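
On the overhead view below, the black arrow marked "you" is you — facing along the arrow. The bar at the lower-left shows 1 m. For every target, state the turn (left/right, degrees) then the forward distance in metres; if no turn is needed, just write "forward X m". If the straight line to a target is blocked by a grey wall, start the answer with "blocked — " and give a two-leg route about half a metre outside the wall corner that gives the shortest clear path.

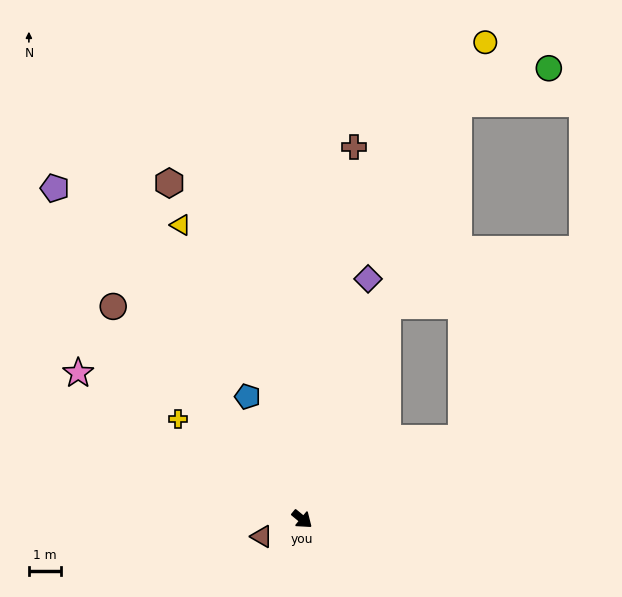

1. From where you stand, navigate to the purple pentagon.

turn left 166°, forward 13.0 m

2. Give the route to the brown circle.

turn left 171°, forward 9.0 m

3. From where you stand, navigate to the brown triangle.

turn right 117°, forward 1.4 m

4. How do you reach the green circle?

blocked — turn left 109°, forward 14.0 m, then turn right 48°, forward 3.0 m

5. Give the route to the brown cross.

turn left 122°, forward 11.8 m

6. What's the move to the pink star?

turn right 174°, forward 8.4 m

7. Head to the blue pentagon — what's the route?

turn left 154°, forward 4.2 m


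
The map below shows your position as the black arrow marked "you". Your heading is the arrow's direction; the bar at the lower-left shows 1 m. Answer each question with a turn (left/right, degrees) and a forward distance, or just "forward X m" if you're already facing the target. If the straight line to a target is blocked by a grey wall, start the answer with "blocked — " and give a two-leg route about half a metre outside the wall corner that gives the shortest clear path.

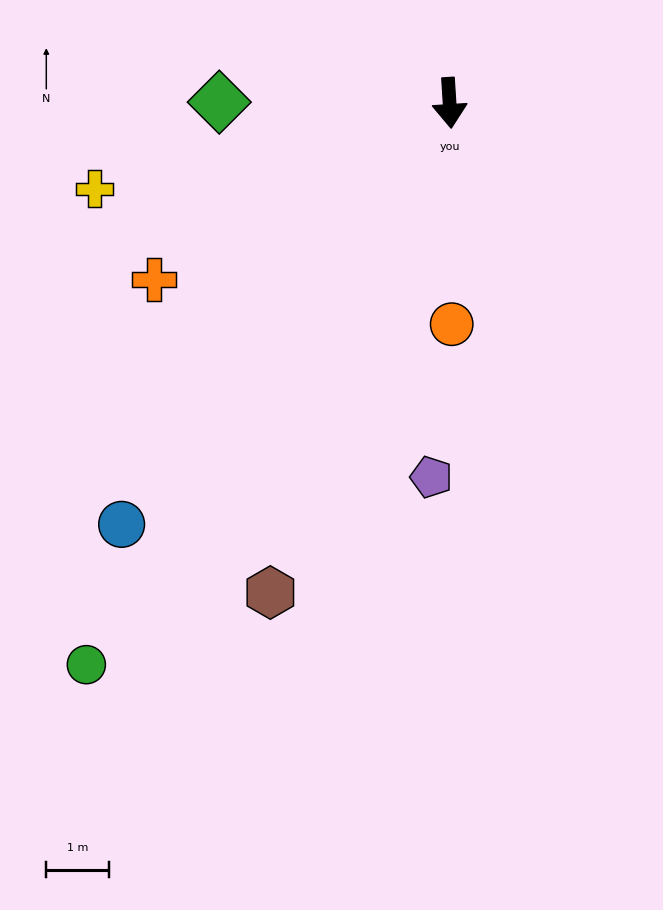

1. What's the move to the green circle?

turn right 37°, forward 10.7 m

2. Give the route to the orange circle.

turn right 3°, forward 3.5 m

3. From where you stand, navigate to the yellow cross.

turn right 80°, forward 5.9 m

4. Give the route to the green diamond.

turn right 94°, forward 3.7 m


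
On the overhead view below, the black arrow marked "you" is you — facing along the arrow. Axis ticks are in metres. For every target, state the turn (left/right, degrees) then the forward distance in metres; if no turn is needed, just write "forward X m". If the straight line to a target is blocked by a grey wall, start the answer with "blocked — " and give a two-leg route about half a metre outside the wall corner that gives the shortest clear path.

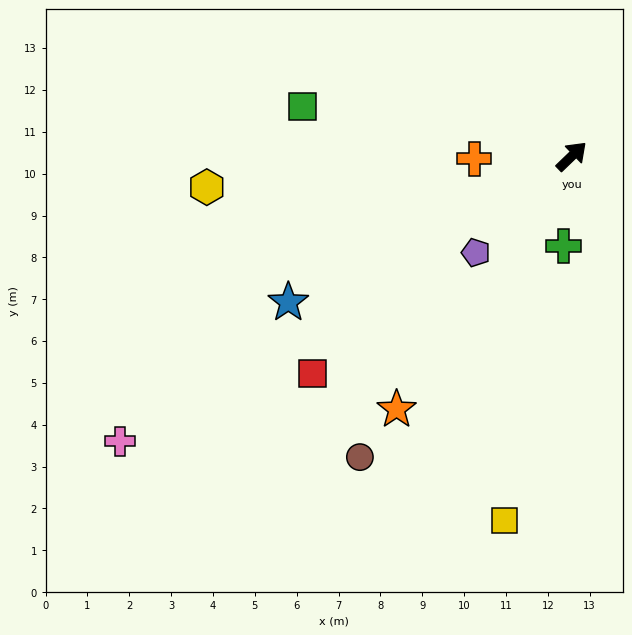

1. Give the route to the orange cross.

turn left 138°, forward 2.3 m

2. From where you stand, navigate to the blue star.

turn left 163°, forward 7.6 m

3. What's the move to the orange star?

turn right 169°, forward 7.4 m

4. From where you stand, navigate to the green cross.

turn right 139°, forward 2.2 m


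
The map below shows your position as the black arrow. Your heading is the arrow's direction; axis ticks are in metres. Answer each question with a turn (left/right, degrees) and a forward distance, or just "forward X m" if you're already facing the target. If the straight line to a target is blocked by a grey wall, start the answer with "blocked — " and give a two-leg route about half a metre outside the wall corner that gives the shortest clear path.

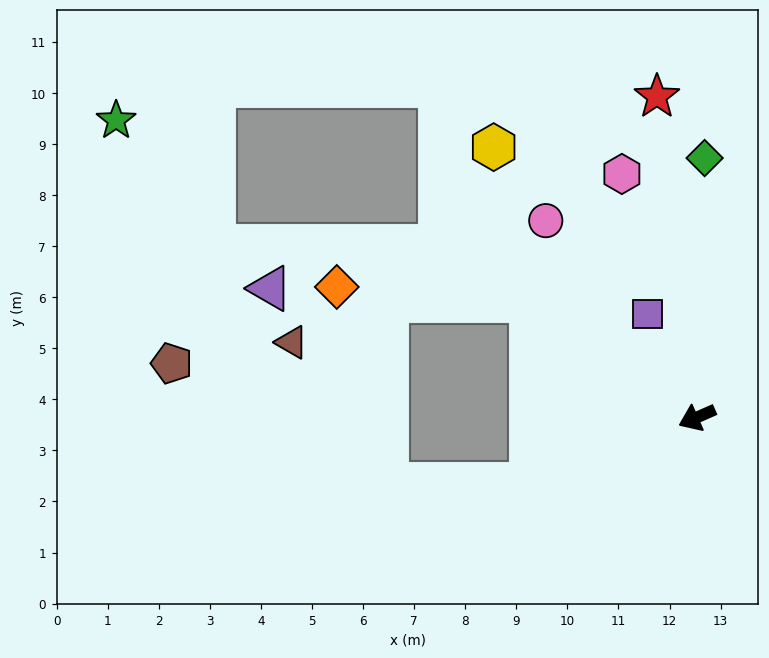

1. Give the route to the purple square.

turn right 88°, forward 2.2 m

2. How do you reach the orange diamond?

blocked — turn right 59°, forward 4.0 m, then turn left 31°, forward 3.8 m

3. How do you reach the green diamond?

turn right 115°, forward 5.1 m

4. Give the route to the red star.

turn right 107°, forward 6.3 m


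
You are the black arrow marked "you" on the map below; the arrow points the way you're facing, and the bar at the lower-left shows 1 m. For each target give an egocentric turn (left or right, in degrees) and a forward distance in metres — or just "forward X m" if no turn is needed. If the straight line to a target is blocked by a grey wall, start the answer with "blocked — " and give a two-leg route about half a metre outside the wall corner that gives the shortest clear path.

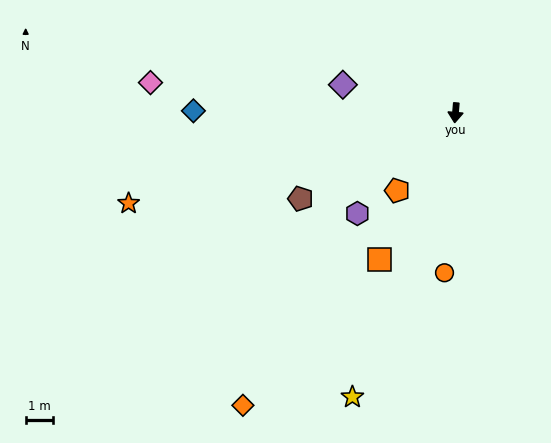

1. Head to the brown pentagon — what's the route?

turn right 56°, forward 6.5 m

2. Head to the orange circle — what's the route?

forward 5.9 m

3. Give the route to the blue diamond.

turn right 86°, forward 9.6 m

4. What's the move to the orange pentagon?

turn right 32°, forward 3.6 m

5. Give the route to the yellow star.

turn right 15°, forward 11.1 m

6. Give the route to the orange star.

turn right 70°, forward 12.5 m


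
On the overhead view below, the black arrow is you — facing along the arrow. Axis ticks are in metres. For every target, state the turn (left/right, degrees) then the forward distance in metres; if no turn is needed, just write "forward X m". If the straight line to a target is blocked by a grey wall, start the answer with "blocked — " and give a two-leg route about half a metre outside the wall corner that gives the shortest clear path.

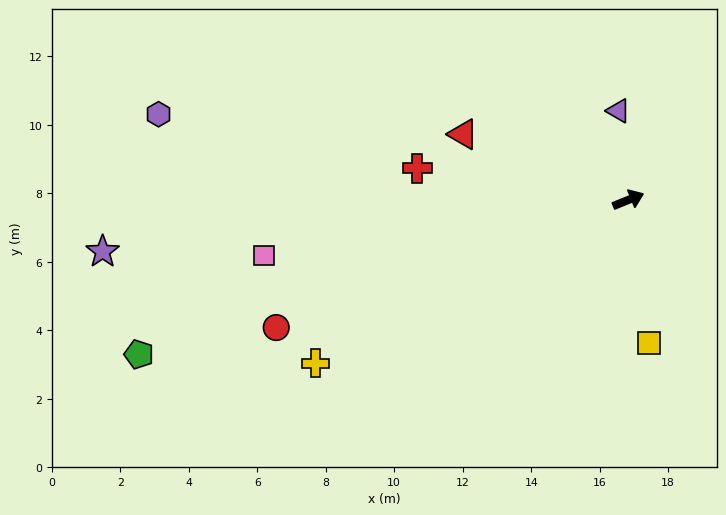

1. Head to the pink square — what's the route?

turn left 167°, forward 10.8 m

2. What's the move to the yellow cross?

turn right 175°, forward 10.3 m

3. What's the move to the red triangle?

turn left 136°, forward 5.2 m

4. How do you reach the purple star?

turn left 163°, forward 15.4 m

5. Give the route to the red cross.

turn left 149°, forward 6.2 m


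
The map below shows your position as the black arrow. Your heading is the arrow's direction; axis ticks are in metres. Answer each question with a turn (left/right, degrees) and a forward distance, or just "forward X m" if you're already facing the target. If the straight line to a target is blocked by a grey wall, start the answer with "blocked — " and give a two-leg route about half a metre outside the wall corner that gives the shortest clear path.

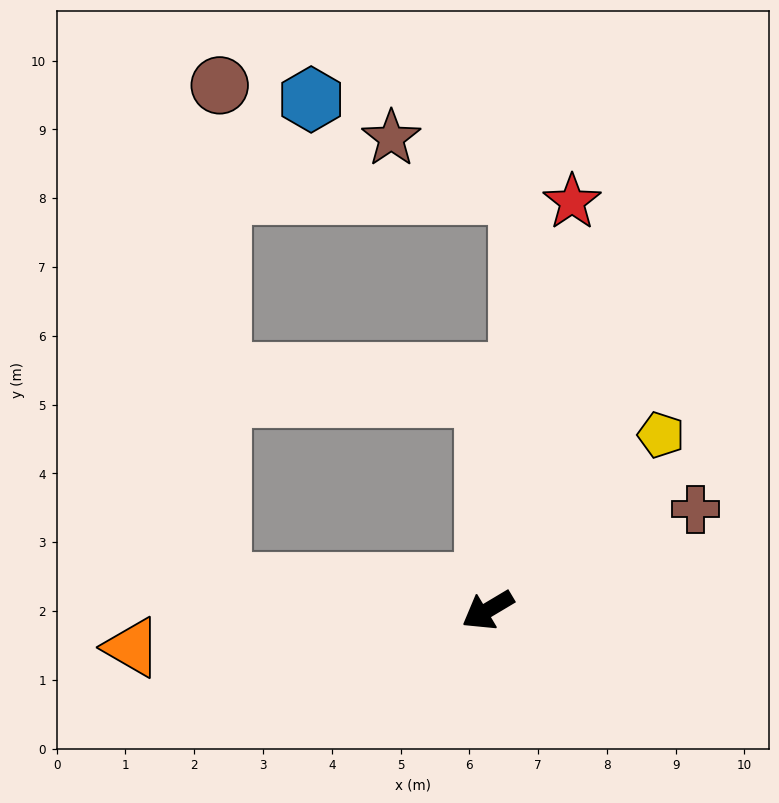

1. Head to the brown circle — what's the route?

blocked — turn right 37°, forward 3.9 m, then turn right 84°, forward 7.2 m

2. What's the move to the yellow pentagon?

turn right 165°, forward 3.6 m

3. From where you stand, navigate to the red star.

turn right 132°, forward 6.1 m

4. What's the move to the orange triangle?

turn right 25°, forward 5.2 m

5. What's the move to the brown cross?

turn left 175°, forward 3.4 m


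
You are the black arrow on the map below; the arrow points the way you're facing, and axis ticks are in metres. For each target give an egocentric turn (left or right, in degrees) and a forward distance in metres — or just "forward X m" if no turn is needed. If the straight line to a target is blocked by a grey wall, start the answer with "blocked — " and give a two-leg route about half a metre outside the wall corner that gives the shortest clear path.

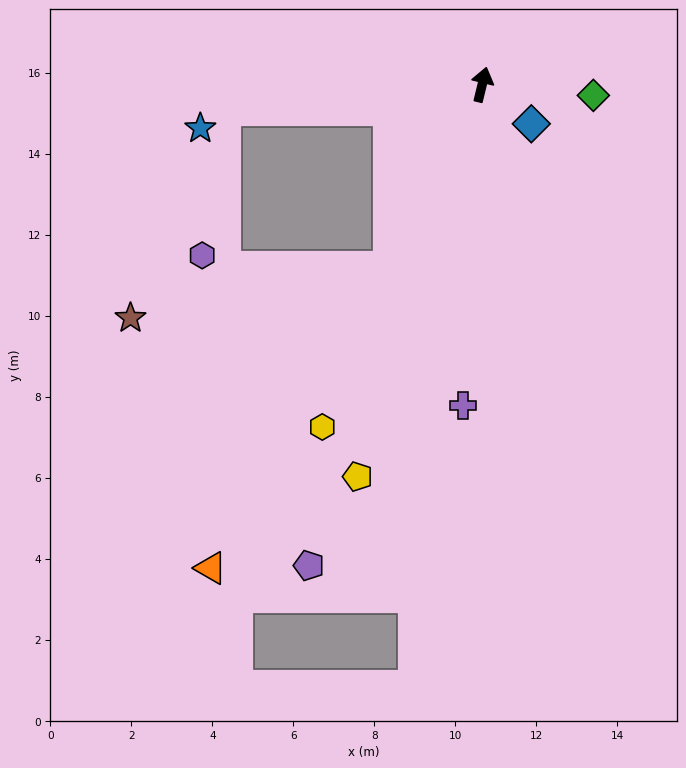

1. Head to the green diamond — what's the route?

turn right 82°, forward 2.8 m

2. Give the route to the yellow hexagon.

turn left 169°, forward 9.3 m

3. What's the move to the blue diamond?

turn right 115°, forward 1.6 m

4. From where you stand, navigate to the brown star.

blocked — turn left 167°, forward 5.1 m, then turn right 53°, forward 6.5 m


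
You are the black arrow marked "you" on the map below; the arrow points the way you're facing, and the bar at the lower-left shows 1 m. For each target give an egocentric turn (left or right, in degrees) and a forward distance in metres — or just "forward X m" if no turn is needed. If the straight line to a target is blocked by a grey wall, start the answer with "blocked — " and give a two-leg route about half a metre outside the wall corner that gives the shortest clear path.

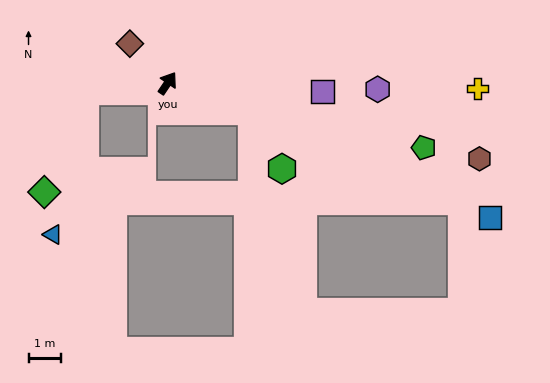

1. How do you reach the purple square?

turn right 59°, forward 4.7 m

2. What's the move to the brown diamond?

turn left 78°, forward 1.7 m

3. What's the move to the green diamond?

blocked — turn left 130°, forward 2.5 m, then turn left 62°, forward 3.3 m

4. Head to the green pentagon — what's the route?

turn right 70°, forward 8.1 m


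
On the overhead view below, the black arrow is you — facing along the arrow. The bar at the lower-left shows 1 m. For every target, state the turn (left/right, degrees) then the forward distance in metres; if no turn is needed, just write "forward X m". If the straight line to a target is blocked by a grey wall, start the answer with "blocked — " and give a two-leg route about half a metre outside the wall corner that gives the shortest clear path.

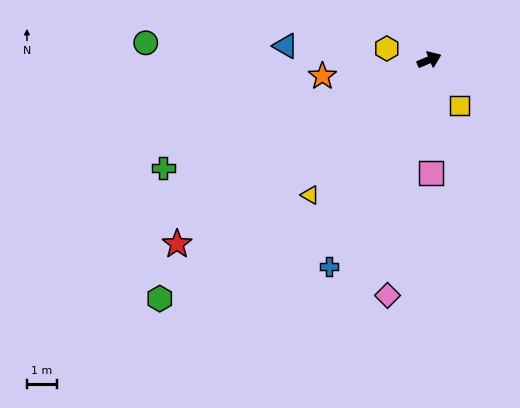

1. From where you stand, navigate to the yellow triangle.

turn right 154°, forward 6.0 m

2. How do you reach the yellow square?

turn right 79°, forward 1.8 m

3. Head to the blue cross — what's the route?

turn right 139°, forward 7.6 m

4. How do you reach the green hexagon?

turn right 161°, forward 11.9 m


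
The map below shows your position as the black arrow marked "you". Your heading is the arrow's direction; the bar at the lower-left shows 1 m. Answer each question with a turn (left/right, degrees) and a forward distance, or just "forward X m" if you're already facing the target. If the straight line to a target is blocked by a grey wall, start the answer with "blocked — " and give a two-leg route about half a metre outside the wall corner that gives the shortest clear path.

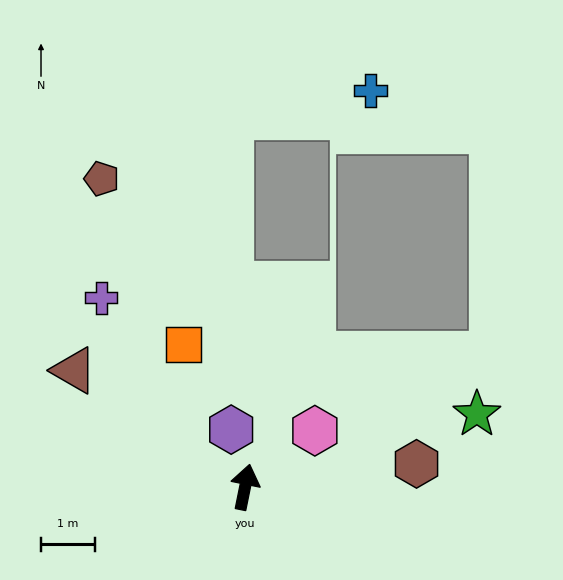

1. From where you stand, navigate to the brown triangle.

turn left 67°, forward 3.9 m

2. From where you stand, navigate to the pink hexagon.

turn right 40°, forward 1.7 m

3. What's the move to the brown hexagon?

turn right 71°, forward 3.2 m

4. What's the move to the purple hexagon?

turn left 25°, forward 1.1 m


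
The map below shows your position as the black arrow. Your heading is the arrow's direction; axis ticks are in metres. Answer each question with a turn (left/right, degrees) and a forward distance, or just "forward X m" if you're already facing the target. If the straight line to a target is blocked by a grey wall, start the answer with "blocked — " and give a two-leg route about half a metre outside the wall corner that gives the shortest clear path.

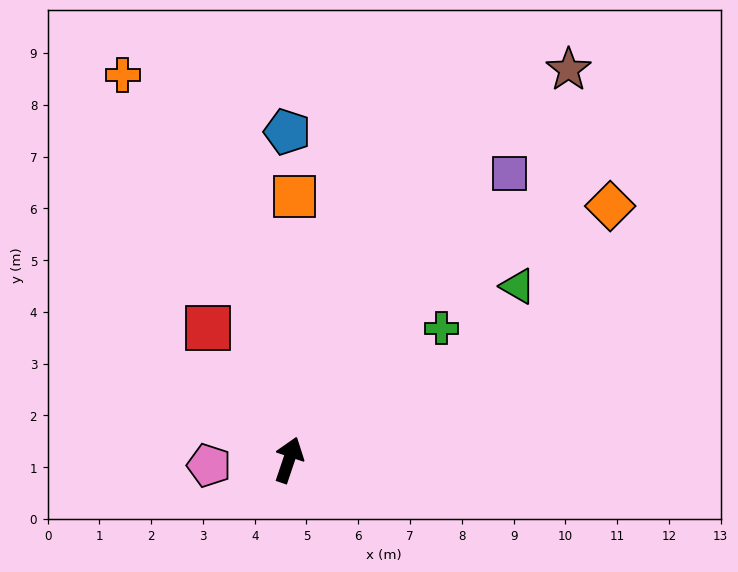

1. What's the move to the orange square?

turn left 17°, forward 5.1 m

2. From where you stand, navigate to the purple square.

turn right 19°, forward 7.0 m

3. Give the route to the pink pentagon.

turn left 113°, forward 1.5 m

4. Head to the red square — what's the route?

turn left 50°, forward 3.0 m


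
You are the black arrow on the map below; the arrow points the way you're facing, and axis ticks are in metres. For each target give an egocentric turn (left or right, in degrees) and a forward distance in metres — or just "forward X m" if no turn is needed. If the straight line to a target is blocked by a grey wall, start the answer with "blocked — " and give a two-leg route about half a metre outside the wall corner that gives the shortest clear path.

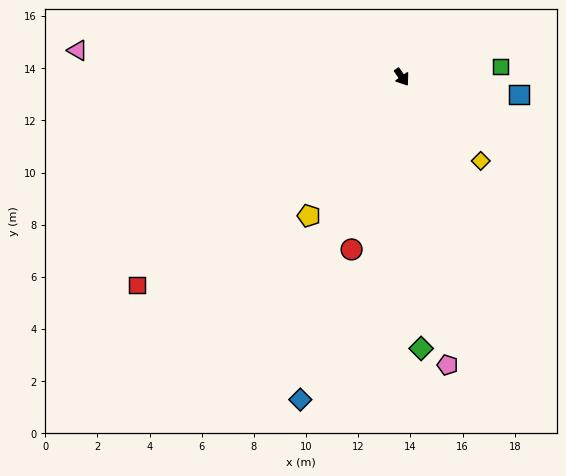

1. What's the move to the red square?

turn right 87°, forward 12.9 m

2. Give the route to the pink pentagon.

turn right 26°, forward 11.2 m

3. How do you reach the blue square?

turn left 47°, forward 4.5 m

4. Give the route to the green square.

turn left 61°, forward 3.8 m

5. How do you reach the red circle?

turn right 51°, forward 6.9 m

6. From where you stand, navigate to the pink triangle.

turn right 130°, forward 12.5 m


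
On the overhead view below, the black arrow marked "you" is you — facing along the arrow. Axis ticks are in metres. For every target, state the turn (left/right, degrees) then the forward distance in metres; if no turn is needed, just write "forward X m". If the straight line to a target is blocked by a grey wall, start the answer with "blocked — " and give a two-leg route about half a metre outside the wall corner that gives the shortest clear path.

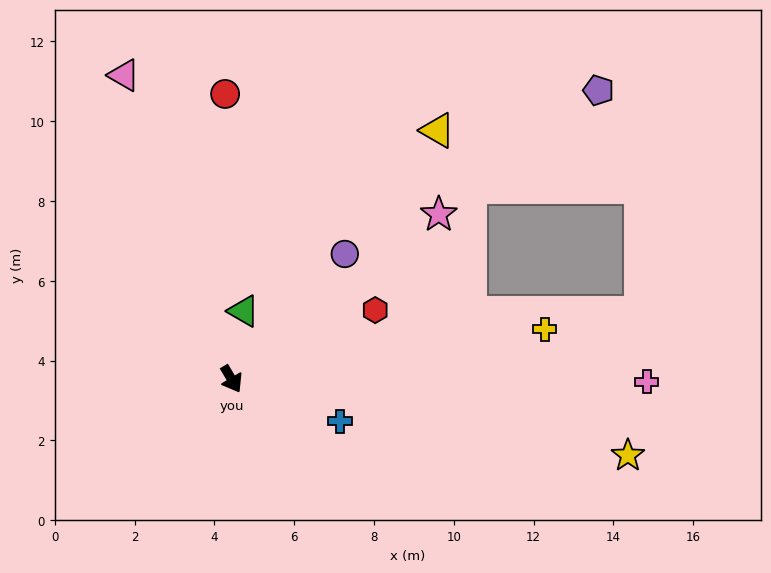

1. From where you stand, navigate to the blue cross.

turn left 38°, forward 2.9 m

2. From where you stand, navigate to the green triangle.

turn left 139°, forward 1.7 m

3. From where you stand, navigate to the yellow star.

turn left 48°, forward 10.1 m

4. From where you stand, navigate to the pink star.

turn left 98°, forward 6.6 m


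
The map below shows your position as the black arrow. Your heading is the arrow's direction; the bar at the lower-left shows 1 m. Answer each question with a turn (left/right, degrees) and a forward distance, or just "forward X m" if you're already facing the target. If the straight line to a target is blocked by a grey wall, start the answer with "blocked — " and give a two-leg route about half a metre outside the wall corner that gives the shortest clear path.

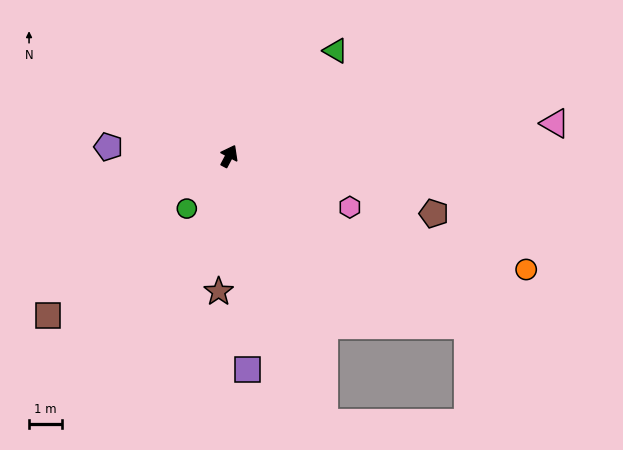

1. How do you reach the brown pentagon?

turn right 78°, forward 6.5 m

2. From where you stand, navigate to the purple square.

turn right 147°, forward 6.5 m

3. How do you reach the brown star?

turn right 157°, forward 4.1 m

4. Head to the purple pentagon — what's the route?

turn left 114°, forward 3.7 m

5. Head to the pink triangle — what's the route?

turn right 56°, forward 10.0 m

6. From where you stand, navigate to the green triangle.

turn right 17°, forward 4.6 m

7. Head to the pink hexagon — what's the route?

turn right 85°, forward 4.0 m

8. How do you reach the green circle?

turn left 169°, forward 2.1 m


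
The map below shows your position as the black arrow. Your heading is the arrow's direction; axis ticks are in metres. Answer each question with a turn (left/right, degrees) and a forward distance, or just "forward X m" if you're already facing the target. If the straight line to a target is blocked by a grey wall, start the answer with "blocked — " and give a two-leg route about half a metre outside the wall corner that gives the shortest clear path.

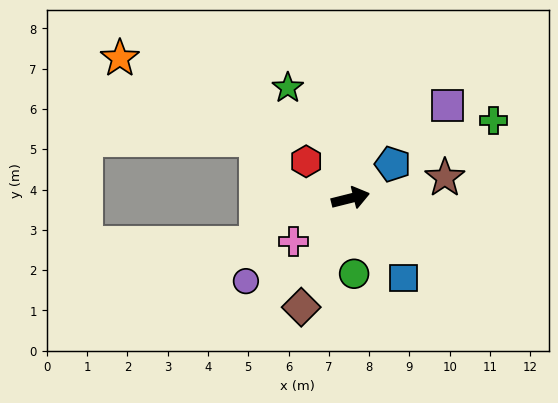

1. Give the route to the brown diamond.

turn right 128°, forward 3.0 m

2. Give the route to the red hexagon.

turn left 126°, forward 1.4 m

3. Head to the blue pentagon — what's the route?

turn left 25°, forward 1.3 m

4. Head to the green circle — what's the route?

turn right 101°, forward 1.9 m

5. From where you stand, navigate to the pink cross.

turn right 157°, forward 1.8 m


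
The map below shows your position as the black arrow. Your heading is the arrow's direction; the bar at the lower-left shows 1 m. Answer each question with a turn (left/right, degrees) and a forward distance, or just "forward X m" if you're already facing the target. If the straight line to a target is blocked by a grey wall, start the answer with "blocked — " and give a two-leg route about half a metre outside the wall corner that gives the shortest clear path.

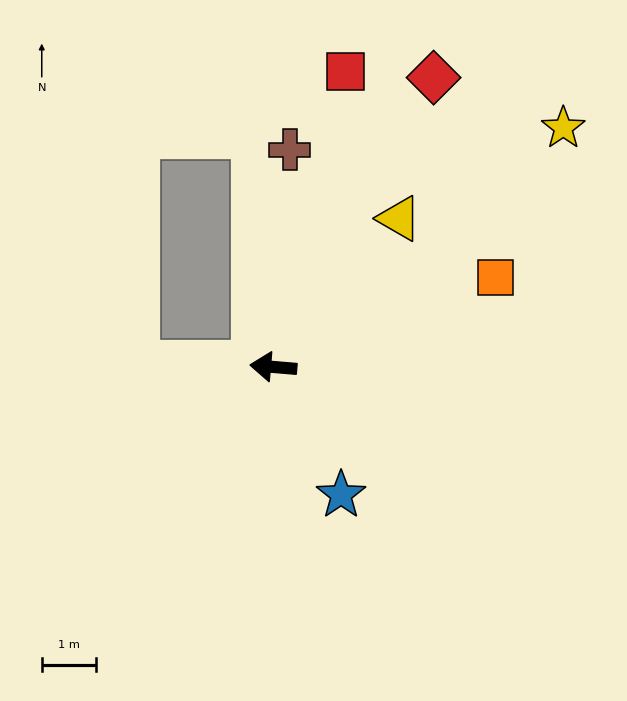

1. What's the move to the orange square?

turn right 153°, forward 4.4 m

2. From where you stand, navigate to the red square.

turn right 99°, forward 5.6 m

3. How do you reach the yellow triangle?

turn right 125°, forward 3.6 m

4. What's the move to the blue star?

turn left 123°, forward 2.7 m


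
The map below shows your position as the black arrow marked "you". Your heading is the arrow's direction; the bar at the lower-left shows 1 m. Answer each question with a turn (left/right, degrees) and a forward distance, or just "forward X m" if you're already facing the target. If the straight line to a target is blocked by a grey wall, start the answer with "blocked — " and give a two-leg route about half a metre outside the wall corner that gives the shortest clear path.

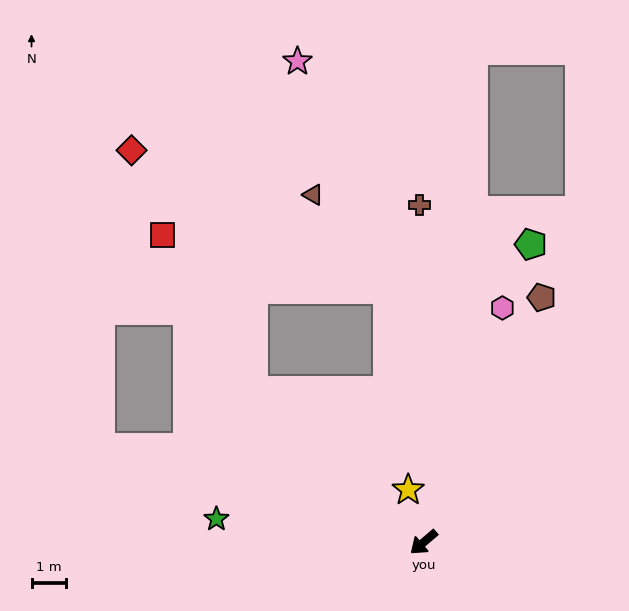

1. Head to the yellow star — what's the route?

turn right 114°, forward 1.6 m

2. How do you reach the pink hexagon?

turn right 149°, forward 7.1 m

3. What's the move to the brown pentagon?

turn right 156°, forward 7.8 m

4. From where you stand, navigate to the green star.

turn right 47°, forward 6.0 m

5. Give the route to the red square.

blocked — turn right 82°, forward 6.5 m, then turn right 18°, forward 5.2 m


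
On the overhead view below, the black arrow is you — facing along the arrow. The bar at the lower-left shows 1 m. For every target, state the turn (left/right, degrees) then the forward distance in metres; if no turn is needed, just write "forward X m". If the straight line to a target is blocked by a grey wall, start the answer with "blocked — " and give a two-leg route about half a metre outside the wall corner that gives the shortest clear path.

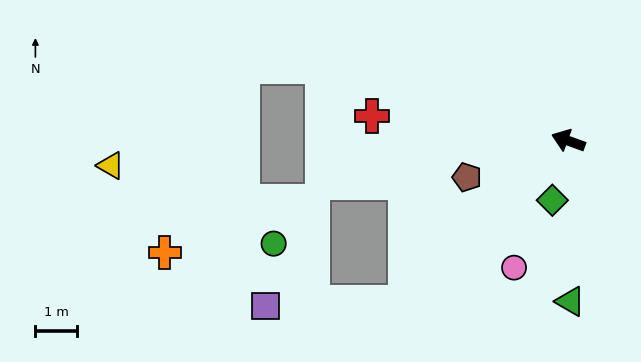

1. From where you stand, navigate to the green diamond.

turn left 95°, forward 1.5 m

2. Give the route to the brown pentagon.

turn left 40°, forward 2.6 m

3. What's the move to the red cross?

turn left 13°, forward 4.7 m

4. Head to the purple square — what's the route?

blocked — turn left 65°, forward 5.5 m, then turn right 44°, forward 3.4 m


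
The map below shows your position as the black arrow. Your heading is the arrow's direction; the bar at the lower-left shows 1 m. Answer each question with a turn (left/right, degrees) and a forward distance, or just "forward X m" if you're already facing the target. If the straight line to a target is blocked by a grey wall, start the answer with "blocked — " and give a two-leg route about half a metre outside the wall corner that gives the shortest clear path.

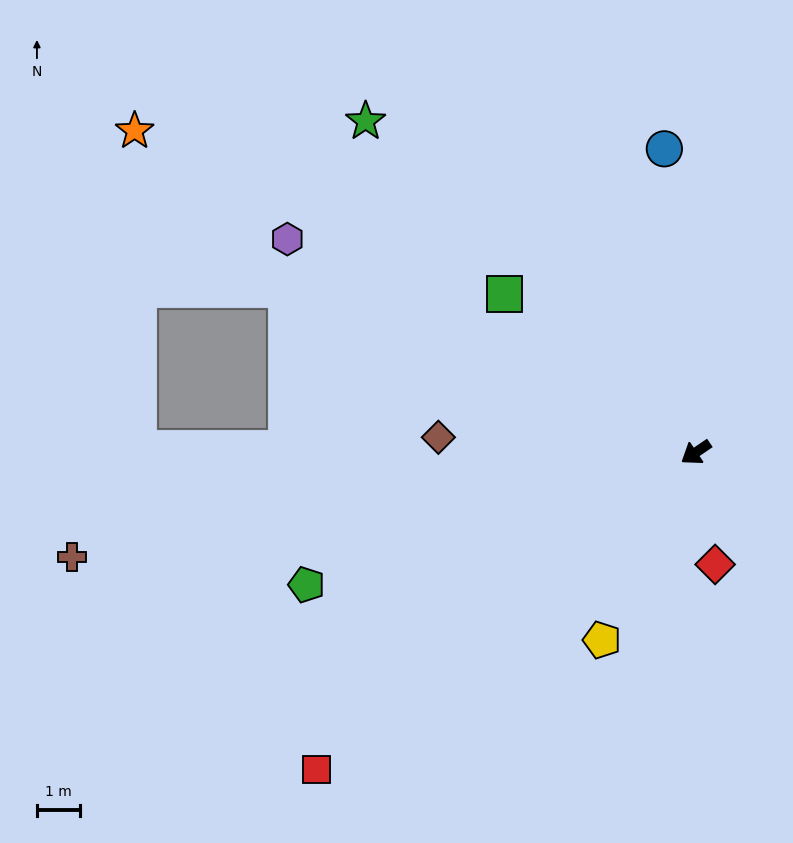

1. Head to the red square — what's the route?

turn left 6°, forward 11.5 m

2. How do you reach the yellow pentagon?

turn left 29°, forward 4.9 m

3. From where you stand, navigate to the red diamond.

turn left 66°, forward 2.6 m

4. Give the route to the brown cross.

turn right 25°, forward 14.7 m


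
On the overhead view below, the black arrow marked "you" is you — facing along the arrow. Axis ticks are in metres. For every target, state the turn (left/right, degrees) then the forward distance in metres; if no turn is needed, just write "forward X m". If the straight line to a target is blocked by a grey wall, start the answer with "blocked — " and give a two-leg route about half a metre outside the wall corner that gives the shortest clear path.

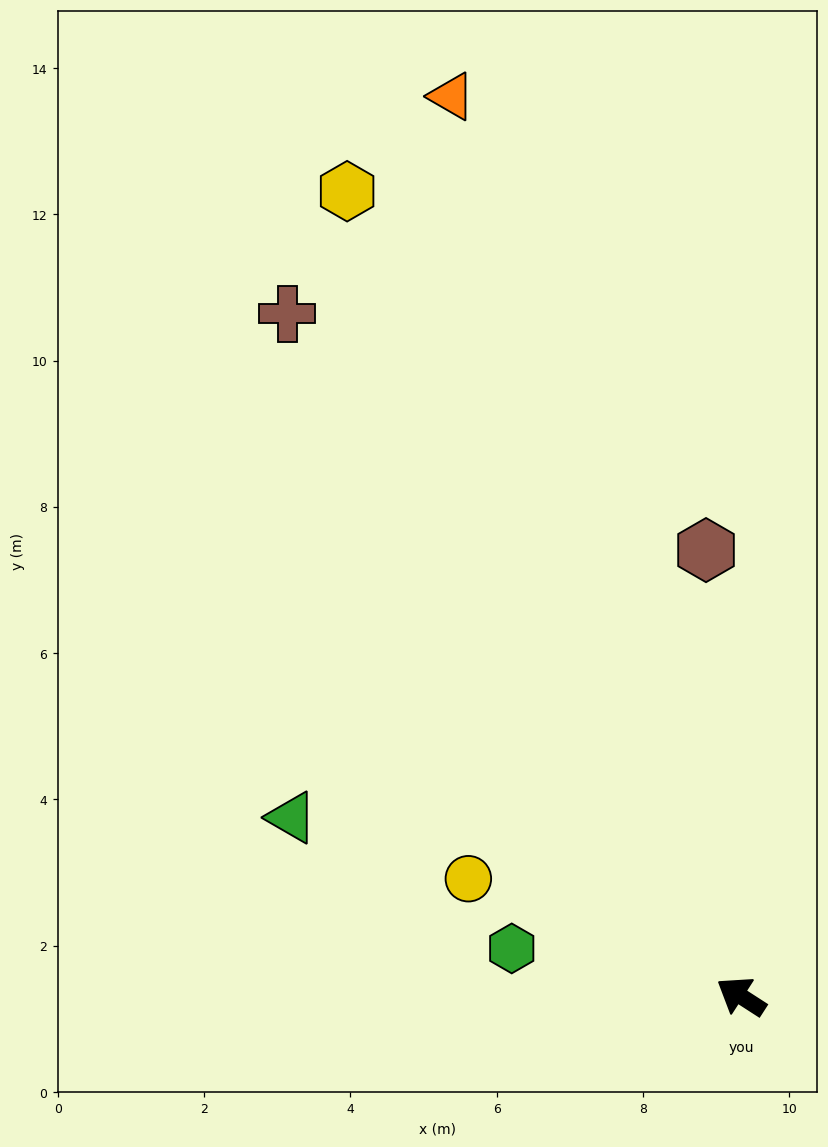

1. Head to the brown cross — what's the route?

turn right 24°, forward 11.2 m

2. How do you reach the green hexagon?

turn left 21°, forward 3.2 m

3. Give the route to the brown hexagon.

turn right 53°, forward 6.1 m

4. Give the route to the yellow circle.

turn left 9°, forward 4.1 m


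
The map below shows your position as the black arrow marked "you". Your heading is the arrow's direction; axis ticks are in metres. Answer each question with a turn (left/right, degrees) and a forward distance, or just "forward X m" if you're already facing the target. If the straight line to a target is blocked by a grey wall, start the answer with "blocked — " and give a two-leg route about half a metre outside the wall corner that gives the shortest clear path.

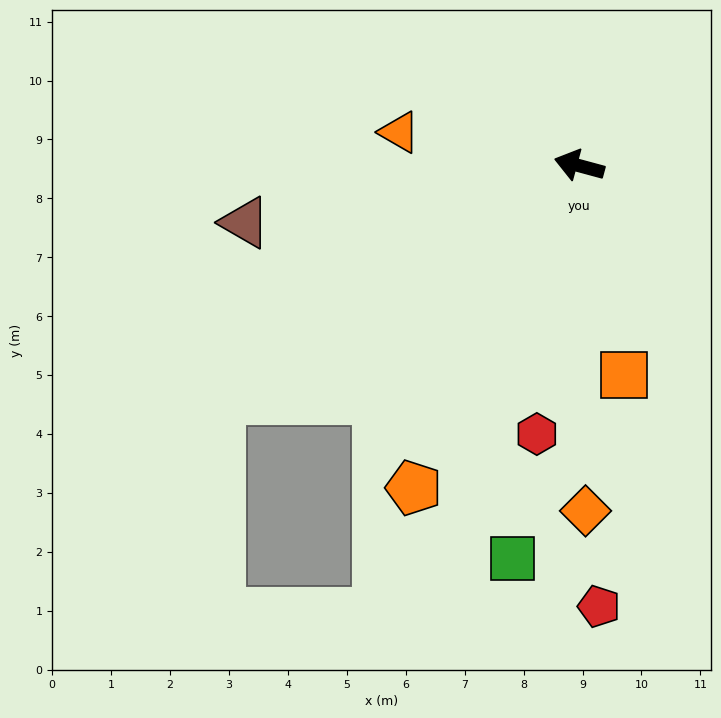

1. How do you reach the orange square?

turn left 117°, forward 3.6 m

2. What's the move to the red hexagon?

turn left 96°, forward 4.6 m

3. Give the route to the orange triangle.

turn left 5°, forward 3.1 m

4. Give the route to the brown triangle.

turn left 25°, forward 5.8 m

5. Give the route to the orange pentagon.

turn left 78°, forward 6.1 m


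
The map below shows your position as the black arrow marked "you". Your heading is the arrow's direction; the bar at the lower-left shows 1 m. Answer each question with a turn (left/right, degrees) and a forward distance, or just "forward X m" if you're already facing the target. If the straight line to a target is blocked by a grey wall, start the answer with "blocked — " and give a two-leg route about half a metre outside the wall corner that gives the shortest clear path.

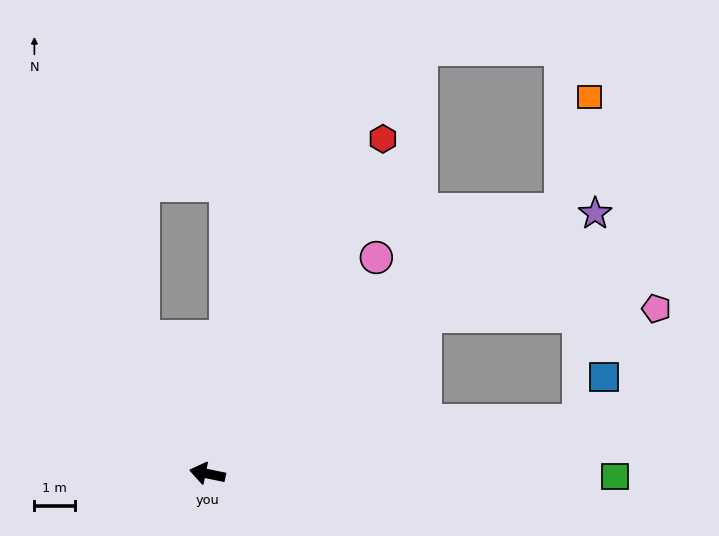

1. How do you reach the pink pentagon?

blocked — turn right 132°, forward 6.7 m, then turn right 35°, forward 5.8 m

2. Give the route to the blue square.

blocked — turn right 160°, forward 9.3 m, then turn left 52°, forward 1.3 m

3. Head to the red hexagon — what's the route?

turn right 106°, forward 9.4 m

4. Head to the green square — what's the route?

turn right 169°, forward 10.2 m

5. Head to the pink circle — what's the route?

turn right 116°, forward 6.8 m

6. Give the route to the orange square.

blocked — turn right 132°, forward 11.0 m, then turn left 39°, forward 2.9 m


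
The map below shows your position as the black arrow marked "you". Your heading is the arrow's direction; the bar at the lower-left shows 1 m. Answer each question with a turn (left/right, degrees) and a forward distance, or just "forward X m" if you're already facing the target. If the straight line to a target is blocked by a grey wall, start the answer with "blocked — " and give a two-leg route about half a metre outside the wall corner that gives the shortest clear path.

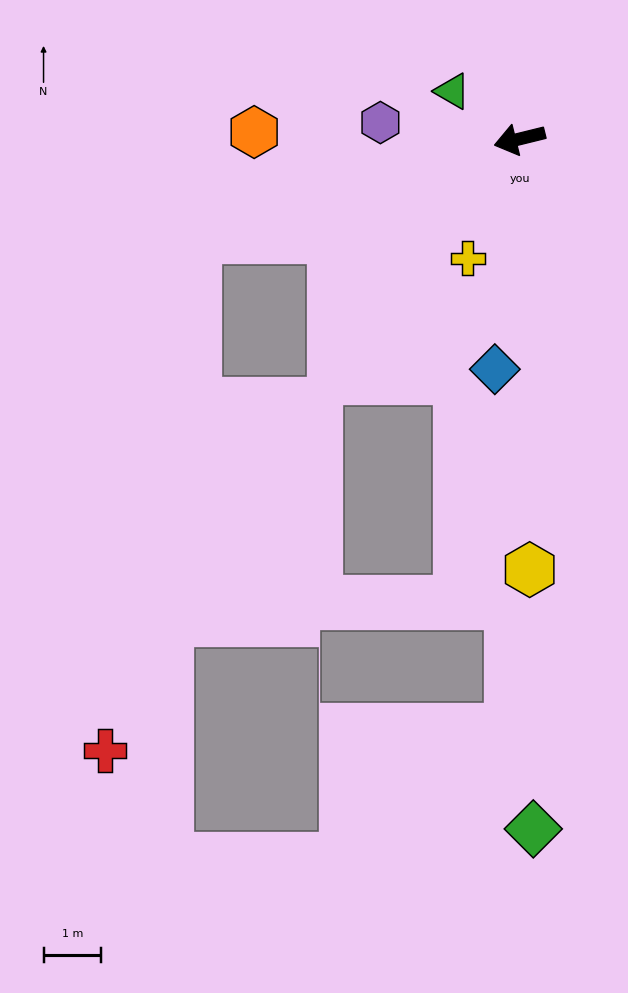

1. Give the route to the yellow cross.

turn left 53°, forward 2.3 m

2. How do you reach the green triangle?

turn right 49°, forward 1.4 m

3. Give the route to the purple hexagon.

turn right 21°, forward 2.4 m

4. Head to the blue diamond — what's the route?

turn left 70°, forward 4.0 m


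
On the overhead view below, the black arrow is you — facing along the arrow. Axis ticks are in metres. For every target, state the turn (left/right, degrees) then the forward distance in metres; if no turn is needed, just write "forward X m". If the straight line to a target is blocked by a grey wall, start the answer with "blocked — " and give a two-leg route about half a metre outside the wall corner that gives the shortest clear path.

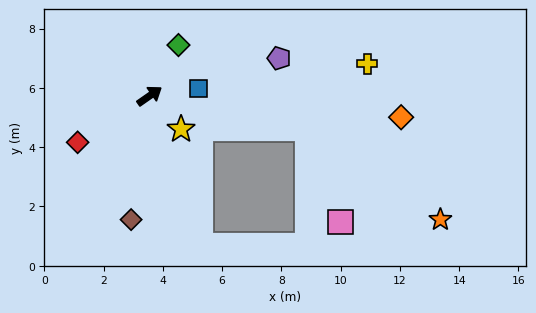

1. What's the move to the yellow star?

turn right 82°, forward 1.5 m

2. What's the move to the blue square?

turn right 26°, forward 1.7 m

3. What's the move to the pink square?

blocked — turn right 47°, forward 5.4 m, then turn right 58°, forward 3.4 m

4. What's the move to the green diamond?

turn left 25°, forward 2.0 m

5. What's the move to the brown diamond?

turn right 133°, forward 4.2 m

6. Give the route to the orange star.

blocked — turn right 47°, forward 5.4 m, then turn right 22°, forward 5.4 m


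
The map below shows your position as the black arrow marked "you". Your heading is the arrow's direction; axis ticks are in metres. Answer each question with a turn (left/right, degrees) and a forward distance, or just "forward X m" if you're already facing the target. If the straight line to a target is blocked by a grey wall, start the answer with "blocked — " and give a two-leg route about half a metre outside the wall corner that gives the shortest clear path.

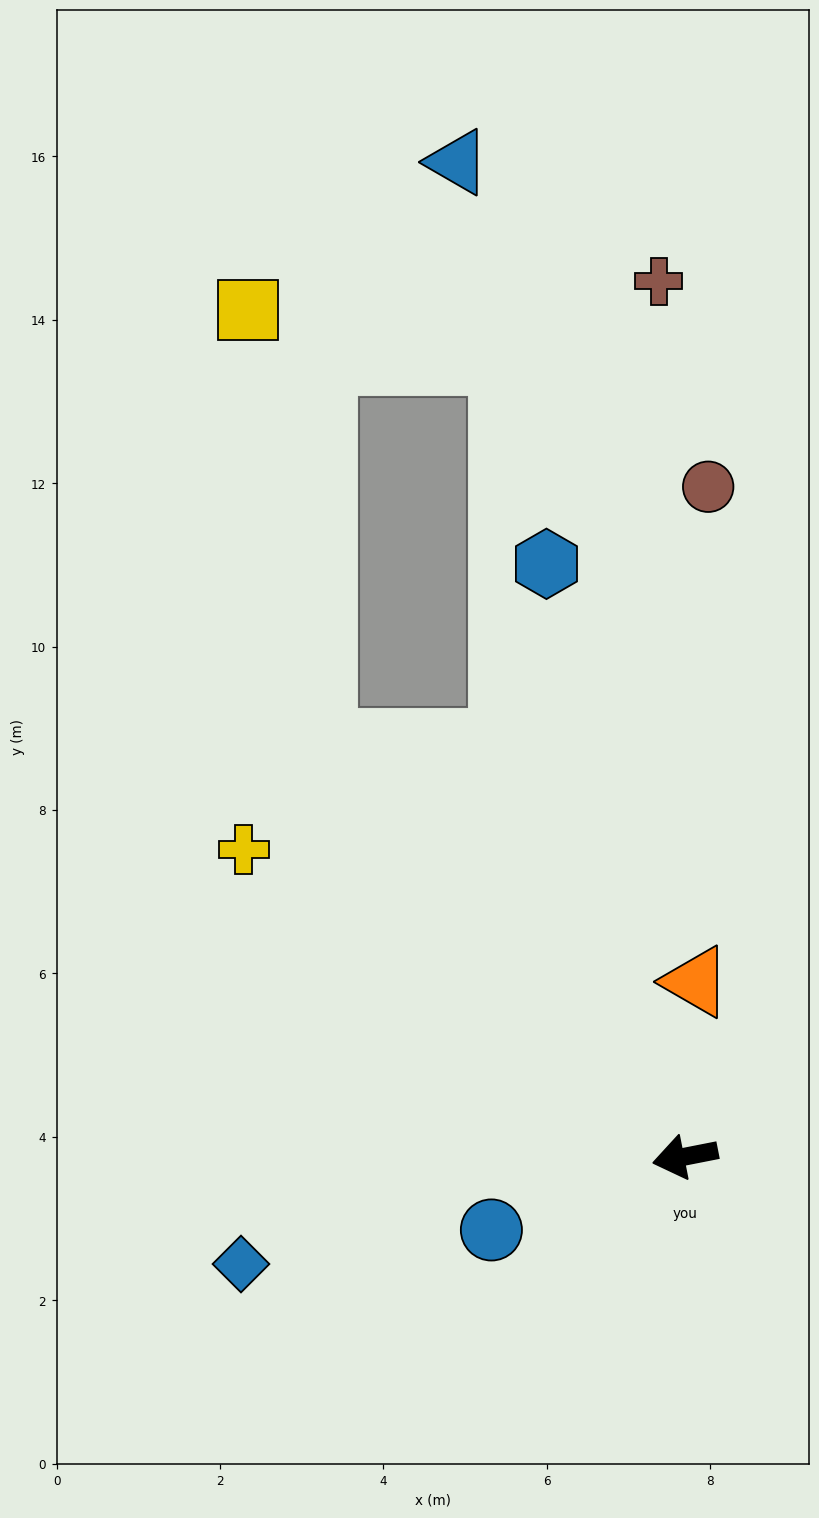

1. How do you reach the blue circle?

turn left 10°, forward 2.5 m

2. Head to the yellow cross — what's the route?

turn right 46°, forward 6.6 m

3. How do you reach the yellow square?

blocked — turn right 60°, forward 6.7 m, then turn right 31°, forward 5.4 m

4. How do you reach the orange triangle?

turn right 105°, forward 2.1 m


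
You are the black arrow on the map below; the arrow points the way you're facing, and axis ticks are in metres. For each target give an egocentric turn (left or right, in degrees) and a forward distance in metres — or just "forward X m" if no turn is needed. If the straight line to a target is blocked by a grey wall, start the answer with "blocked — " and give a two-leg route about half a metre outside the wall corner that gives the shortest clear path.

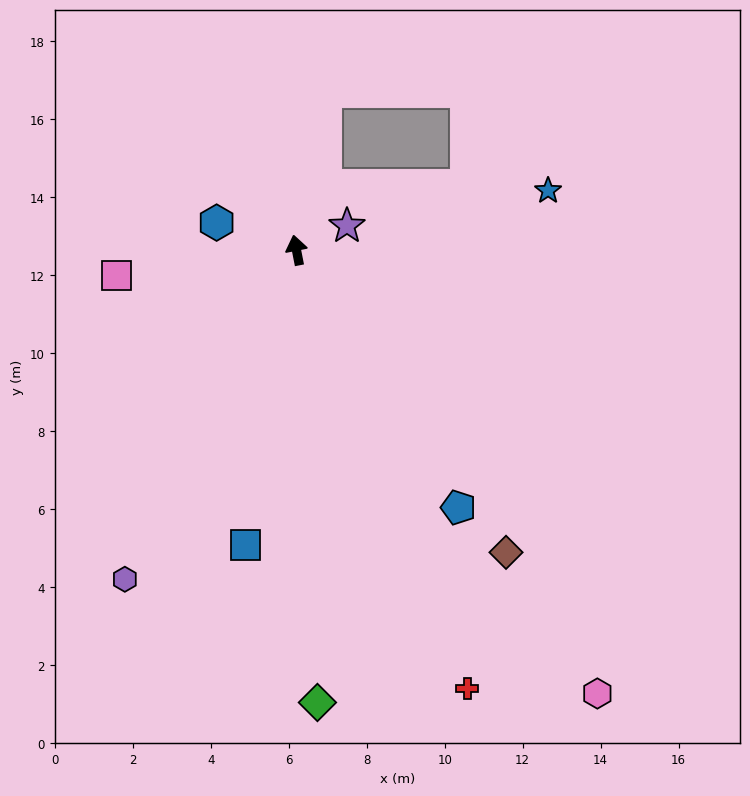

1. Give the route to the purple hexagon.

turn left 141°, forward 9.5 m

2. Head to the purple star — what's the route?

turn right 75°, forward 1.4 m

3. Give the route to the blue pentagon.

turn right 159°, forward 7.8 m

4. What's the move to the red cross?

turn right 170°, forward 12.1 m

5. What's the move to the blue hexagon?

turn left 60°, forward 2.2 m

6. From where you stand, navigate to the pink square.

turn left 87°, forward 4.7 m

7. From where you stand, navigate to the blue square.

turn left 159°, forward 7.7 m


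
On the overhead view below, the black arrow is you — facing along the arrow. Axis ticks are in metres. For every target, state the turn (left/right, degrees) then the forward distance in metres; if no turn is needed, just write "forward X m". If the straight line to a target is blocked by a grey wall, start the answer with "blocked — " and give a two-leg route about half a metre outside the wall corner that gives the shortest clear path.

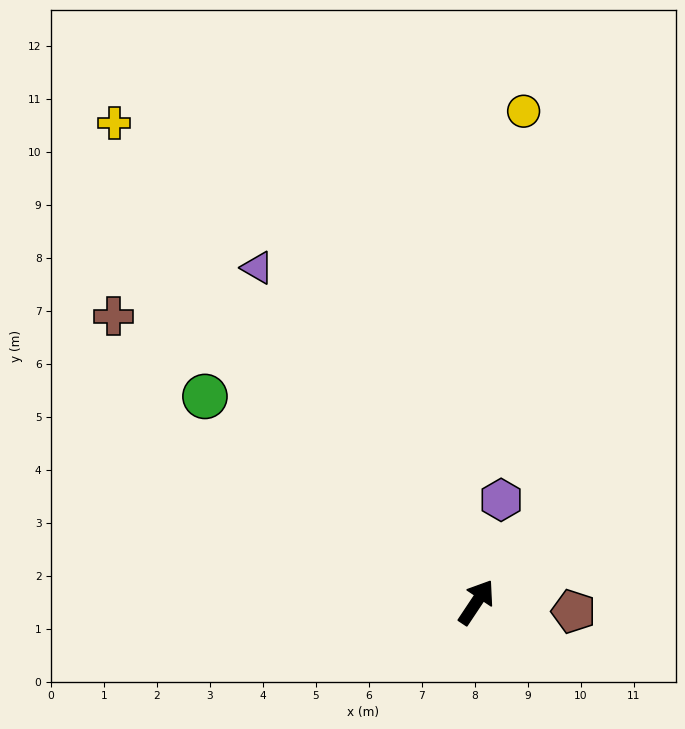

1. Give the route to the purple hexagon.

turn left 20°, forward 2.0 m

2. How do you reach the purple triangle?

turn left 67°, forward 7.5 m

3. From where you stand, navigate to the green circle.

turn left 86°, forward 6.4 m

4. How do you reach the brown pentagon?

turn right 62°, forward 1.8 m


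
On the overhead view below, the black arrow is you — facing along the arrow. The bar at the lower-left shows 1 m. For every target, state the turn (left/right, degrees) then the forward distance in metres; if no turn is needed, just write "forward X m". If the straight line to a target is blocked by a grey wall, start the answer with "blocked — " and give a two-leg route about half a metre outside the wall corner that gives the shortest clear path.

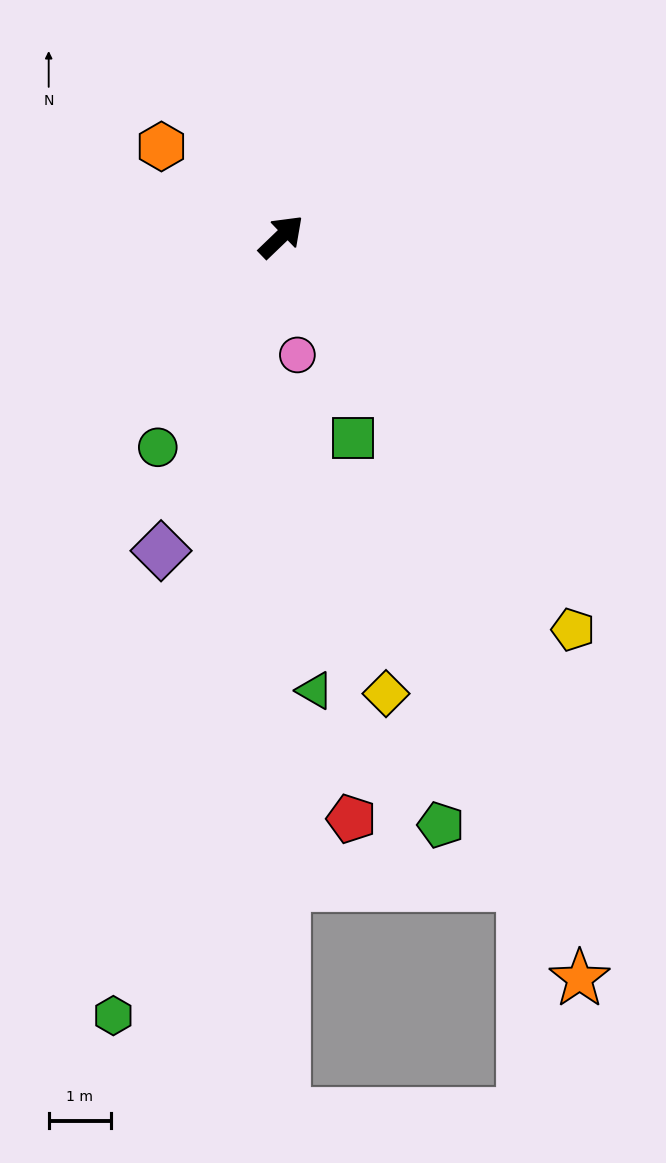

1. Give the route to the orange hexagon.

turn left 99°, forward 2.4 m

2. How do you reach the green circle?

turn right 164°, forward 3.9 m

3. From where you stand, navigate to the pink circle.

turn right 126°, forward 1.9 m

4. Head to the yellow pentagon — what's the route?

turn right 97°, forward 7.8 m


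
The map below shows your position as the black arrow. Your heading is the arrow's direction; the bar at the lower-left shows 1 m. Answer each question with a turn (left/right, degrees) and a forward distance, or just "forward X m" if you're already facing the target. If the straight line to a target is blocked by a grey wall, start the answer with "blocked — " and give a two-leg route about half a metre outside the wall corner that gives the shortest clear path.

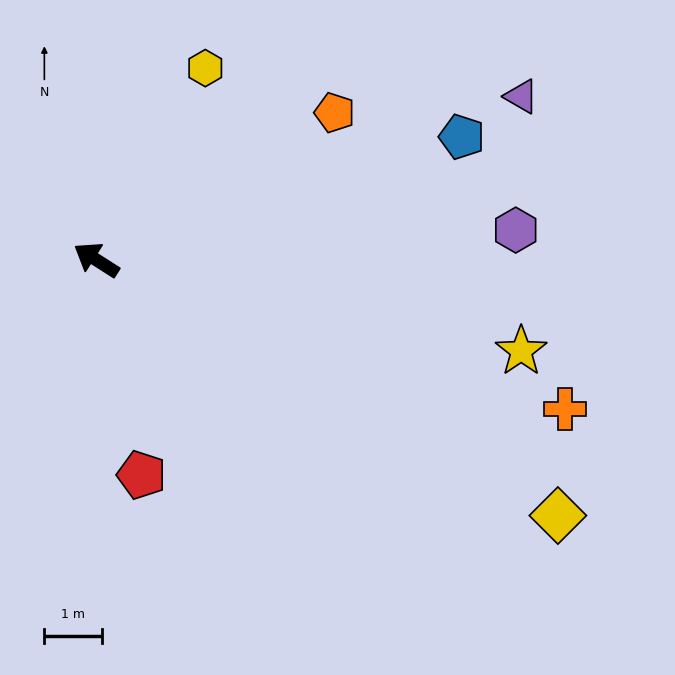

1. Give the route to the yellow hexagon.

turn right 87°, forward 3.8 m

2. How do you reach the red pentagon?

turn left 134°, forward 3.8 m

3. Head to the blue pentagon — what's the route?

turn right 129°, forward 6.7 m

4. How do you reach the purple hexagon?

turn right 143°, forward 7.3 m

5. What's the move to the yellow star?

turn right 160°, forward 7.6 m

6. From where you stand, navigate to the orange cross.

turn right 165°, forward 8.6 m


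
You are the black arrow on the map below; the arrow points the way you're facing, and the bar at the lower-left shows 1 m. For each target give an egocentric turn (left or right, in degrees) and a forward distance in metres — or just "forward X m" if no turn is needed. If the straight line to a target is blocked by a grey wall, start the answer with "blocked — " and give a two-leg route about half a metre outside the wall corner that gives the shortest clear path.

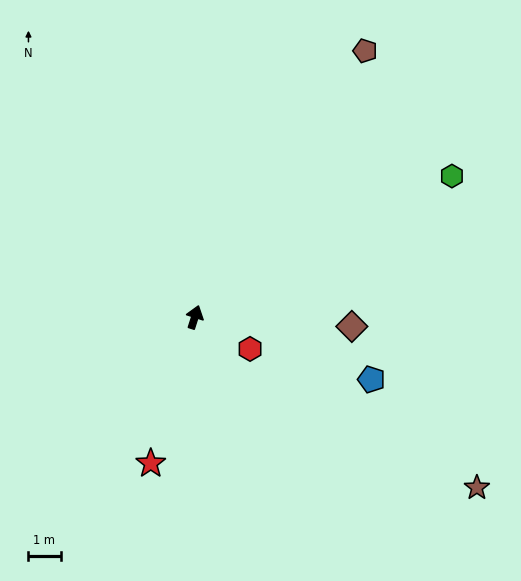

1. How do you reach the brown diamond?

turn right 76°, forward 4.9 m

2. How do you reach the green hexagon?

turn right 44°, forward 9.1 m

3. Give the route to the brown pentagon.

turn right 15°, forward 9.9 m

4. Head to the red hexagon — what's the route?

turn right 102°, forward 2.0 m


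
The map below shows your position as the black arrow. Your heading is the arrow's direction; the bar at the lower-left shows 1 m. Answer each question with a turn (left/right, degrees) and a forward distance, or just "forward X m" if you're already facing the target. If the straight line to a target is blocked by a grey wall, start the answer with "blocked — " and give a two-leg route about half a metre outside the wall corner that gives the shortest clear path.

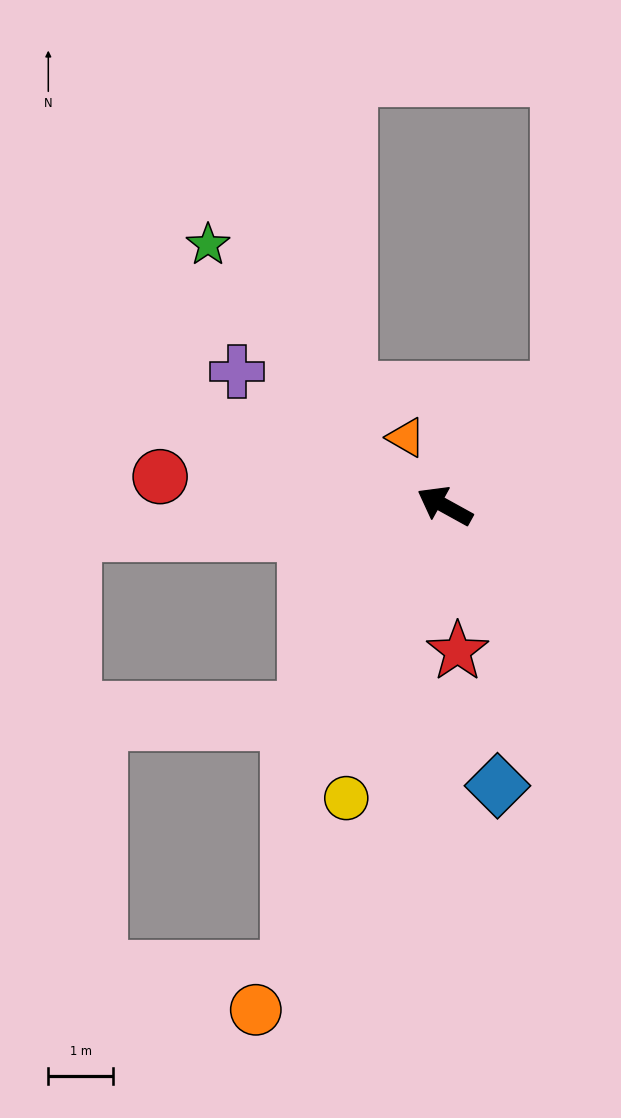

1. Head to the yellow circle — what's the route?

turn left 100°, forward 4.7 m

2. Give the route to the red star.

turn left 124°, forward 2.2 m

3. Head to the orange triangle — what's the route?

turn right 32°, forward 1.2 m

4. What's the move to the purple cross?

turn right 4°, forward 3.8 m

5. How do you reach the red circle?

turn left 23°, forward 4.4 m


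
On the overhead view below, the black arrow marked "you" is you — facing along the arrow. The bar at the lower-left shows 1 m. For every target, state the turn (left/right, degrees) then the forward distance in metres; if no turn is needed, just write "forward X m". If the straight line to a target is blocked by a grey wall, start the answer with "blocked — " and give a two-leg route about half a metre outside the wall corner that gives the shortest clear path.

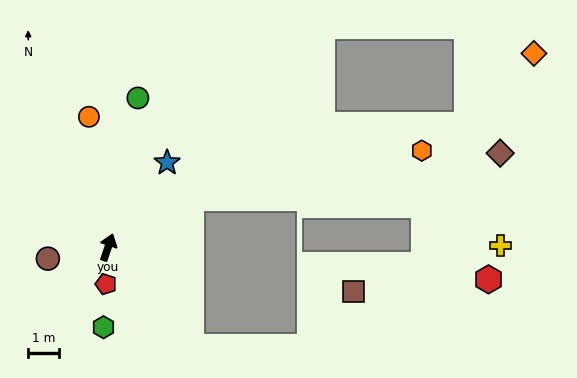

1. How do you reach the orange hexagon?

blocked — turn right 41°, forward 3.1 m, then turn right 19°, forward 7.6 m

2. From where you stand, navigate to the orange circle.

turn left 27°, forward 4.3 m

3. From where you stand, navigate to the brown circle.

turn left 119°, forward 2.0 m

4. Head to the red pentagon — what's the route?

turn right 165°, forward 1.2 m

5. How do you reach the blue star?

turn right 16°, forward 3.3 m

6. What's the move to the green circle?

turn left 7°, forward 4.9 m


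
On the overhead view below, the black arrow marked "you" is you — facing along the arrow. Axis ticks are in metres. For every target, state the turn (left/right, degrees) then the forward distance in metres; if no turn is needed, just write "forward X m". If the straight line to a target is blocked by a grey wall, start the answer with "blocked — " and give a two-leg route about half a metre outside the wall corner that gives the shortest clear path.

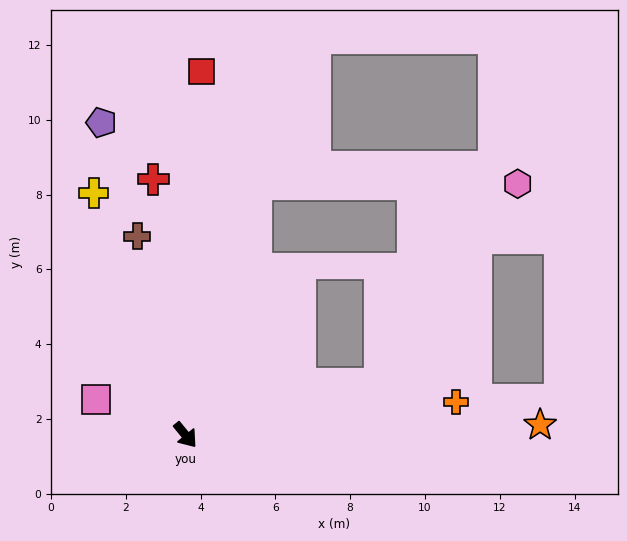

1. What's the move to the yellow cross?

turn left 161°, forward 6.9 m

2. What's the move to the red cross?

turn left 148°, forward 6.9 m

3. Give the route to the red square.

turn left 138°, forward 9.7 m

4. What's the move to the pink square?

turn right 151°, forward 2.6 m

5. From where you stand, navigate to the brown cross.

turn left 154°, forward 5.5 m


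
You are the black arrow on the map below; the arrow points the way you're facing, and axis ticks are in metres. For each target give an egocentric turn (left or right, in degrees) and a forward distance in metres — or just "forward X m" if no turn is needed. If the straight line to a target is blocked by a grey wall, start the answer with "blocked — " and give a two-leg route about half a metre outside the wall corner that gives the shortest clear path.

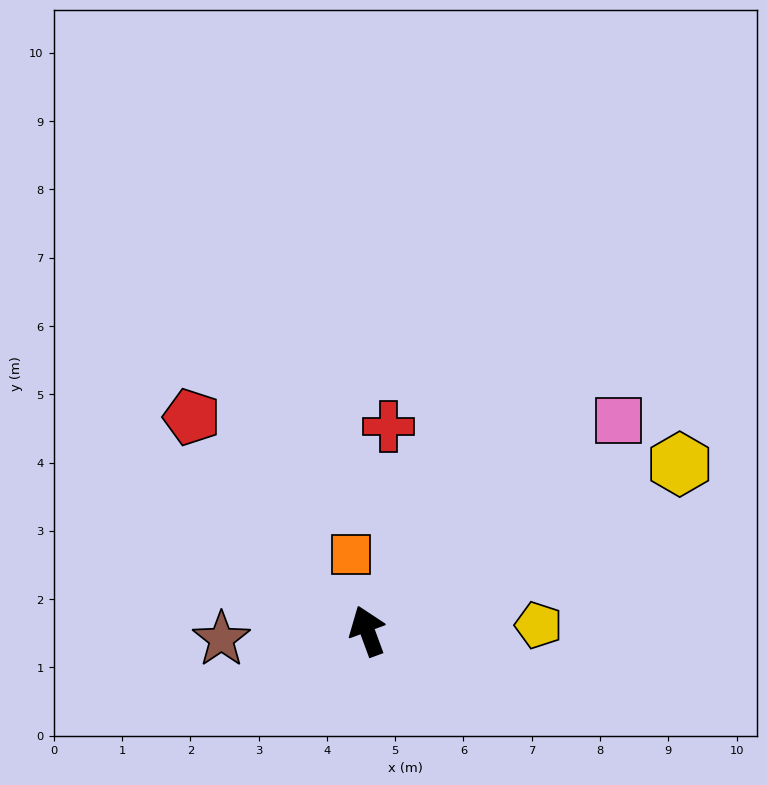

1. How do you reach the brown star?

turn left 73°, forward 2.1 m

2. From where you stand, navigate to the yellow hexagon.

turn right 82°, forward 5.2 m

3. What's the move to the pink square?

turn right 70°, forward 4.8 m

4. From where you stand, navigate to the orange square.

turn right 8°, forward 1.1 m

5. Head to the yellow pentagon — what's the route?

turn right 108°, forward 2.5 m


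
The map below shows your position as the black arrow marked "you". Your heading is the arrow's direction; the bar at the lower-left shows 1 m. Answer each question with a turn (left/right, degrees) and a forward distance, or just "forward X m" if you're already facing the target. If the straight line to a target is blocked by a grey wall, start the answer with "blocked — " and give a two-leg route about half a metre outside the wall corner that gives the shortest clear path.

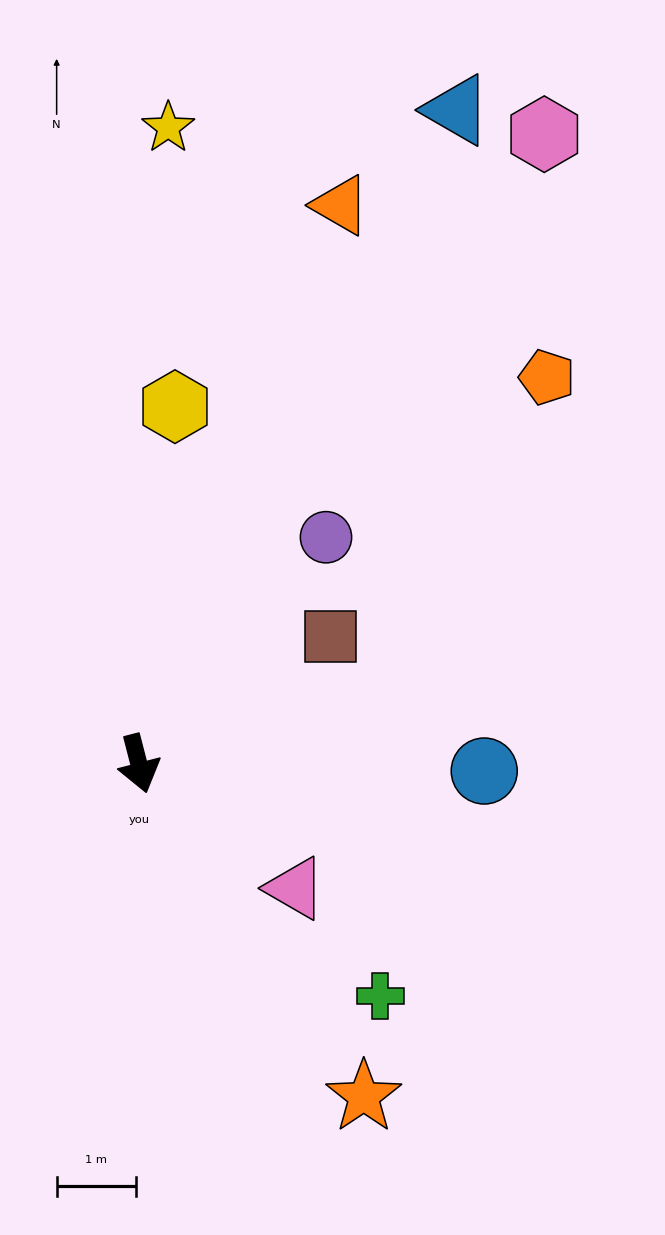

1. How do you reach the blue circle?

turn left 74°, forward 4.4 m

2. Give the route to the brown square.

turn left 109°, forward 2.9 m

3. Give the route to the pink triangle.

turn left 37°, forward 2.5 m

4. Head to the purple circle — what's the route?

turn left 126°, forward 3.7 m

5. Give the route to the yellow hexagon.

turn left 160°, forward 4.5 m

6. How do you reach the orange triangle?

turn left 146°, forward 7.5 m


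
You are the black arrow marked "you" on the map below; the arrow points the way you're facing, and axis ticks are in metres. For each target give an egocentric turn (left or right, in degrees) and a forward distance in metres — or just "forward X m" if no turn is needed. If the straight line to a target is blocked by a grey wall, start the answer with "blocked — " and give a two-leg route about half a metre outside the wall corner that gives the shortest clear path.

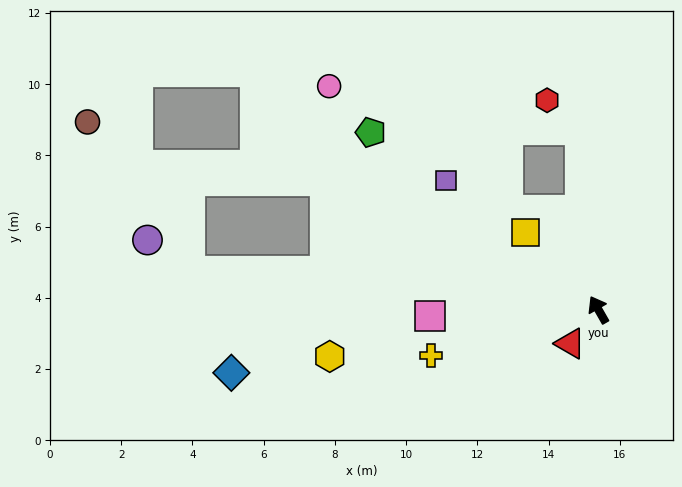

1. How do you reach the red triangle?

turn left 110°, forward 1.2 m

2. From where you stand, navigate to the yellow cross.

turn left 75°, forward 4.9 m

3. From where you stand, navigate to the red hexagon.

blocked — turn right 24°, forward 5.1 m, then turn left 42°, forward 1.2 m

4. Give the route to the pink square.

turn left 62°, forward 4.7 m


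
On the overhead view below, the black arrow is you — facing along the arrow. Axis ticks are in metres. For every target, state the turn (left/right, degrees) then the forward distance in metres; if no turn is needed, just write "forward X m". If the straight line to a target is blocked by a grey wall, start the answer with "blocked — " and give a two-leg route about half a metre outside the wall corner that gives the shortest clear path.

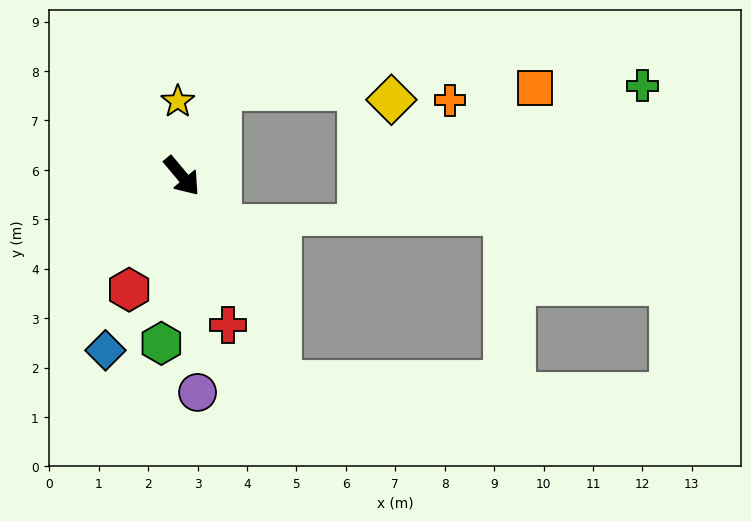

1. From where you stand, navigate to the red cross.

turn right 23°, forward 3.2 m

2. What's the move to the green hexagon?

turn right 47°, forward 3.4 m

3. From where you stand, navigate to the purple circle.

turn right 36°, forward 4.4 m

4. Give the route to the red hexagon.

turn right 65°, forward 2.5 m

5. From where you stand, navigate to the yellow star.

turn left 143°, forward 1.5 m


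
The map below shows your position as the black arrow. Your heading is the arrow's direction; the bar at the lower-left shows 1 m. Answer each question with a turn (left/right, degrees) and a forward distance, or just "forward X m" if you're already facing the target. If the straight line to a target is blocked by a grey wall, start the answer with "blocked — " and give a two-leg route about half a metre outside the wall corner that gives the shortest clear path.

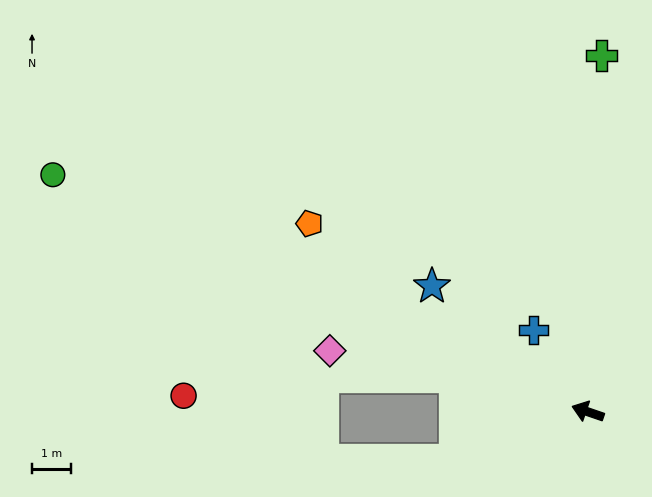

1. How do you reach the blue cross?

turn right 37°, forward 2.5 m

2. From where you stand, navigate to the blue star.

turn right 20°, forward 5.2 m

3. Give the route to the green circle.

turn right 5°, forward 15.1 m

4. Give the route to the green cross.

turn right 73°, forward 9.2 m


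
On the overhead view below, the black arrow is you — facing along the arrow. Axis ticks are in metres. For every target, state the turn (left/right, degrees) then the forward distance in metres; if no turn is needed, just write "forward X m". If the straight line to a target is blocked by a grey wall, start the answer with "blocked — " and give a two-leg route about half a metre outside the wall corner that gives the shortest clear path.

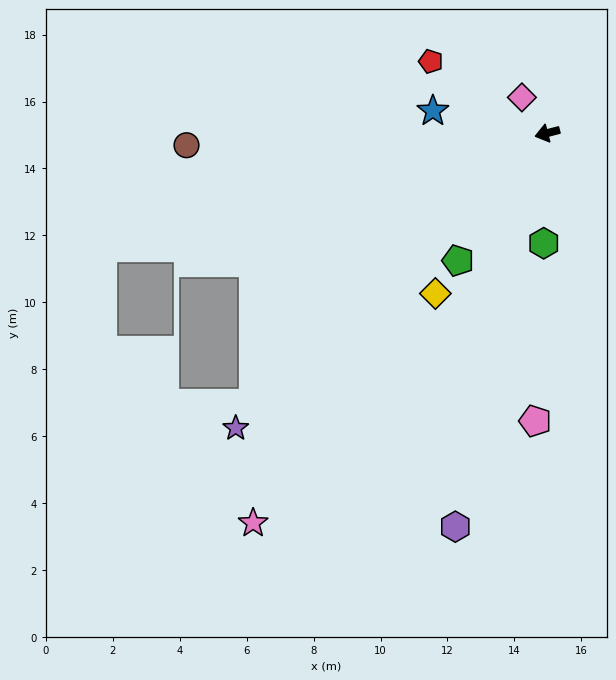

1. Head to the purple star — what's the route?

turn left 29°, forward 12.8 m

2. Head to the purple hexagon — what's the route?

turn left 62°, forward 12.1 m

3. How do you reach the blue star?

turn right 26°, forward 3.5 m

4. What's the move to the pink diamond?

turn right 69°, forward 1.3 m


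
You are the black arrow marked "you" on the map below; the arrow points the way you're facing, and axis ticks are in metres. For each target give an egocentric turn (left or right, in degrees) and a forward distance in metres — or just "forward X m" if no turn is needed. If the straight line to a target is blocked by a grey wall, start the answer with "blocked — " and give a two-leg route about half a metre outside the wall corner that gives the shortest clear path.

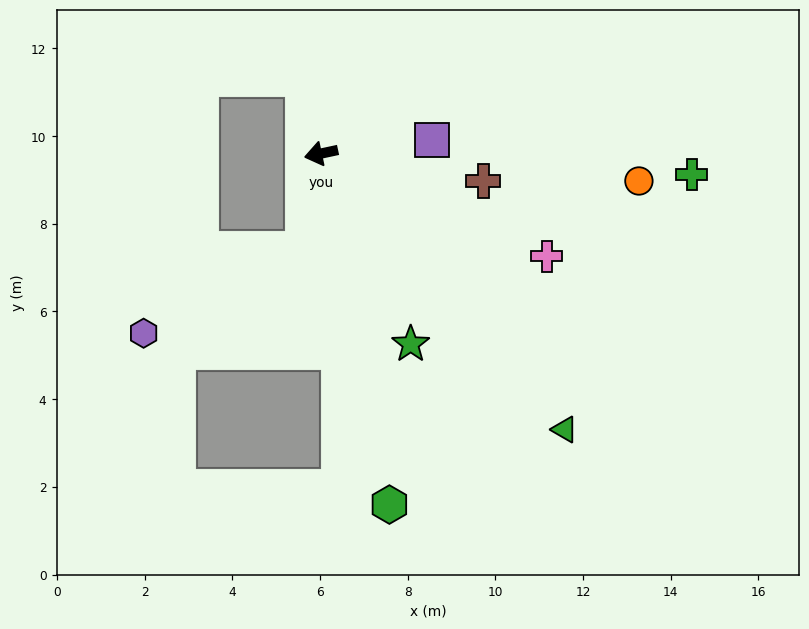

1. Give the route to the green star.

turn left 103°, forward 4.8 m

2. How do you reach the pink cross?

turn left 143°, forward 5.7 m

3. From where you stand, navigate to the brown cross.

turn left 158°, forward 3.8 m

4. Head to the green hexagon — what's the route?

turn left 89°, forward 8.2 m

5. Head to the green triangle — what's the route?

turn left 119°, forward 8.4 m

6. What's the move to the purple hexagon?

blocked — turn left 67°, forward 2.2 m, then turn right 51°, forward 4.1 m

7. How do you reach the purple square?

turn left 175°, forward 2.5 m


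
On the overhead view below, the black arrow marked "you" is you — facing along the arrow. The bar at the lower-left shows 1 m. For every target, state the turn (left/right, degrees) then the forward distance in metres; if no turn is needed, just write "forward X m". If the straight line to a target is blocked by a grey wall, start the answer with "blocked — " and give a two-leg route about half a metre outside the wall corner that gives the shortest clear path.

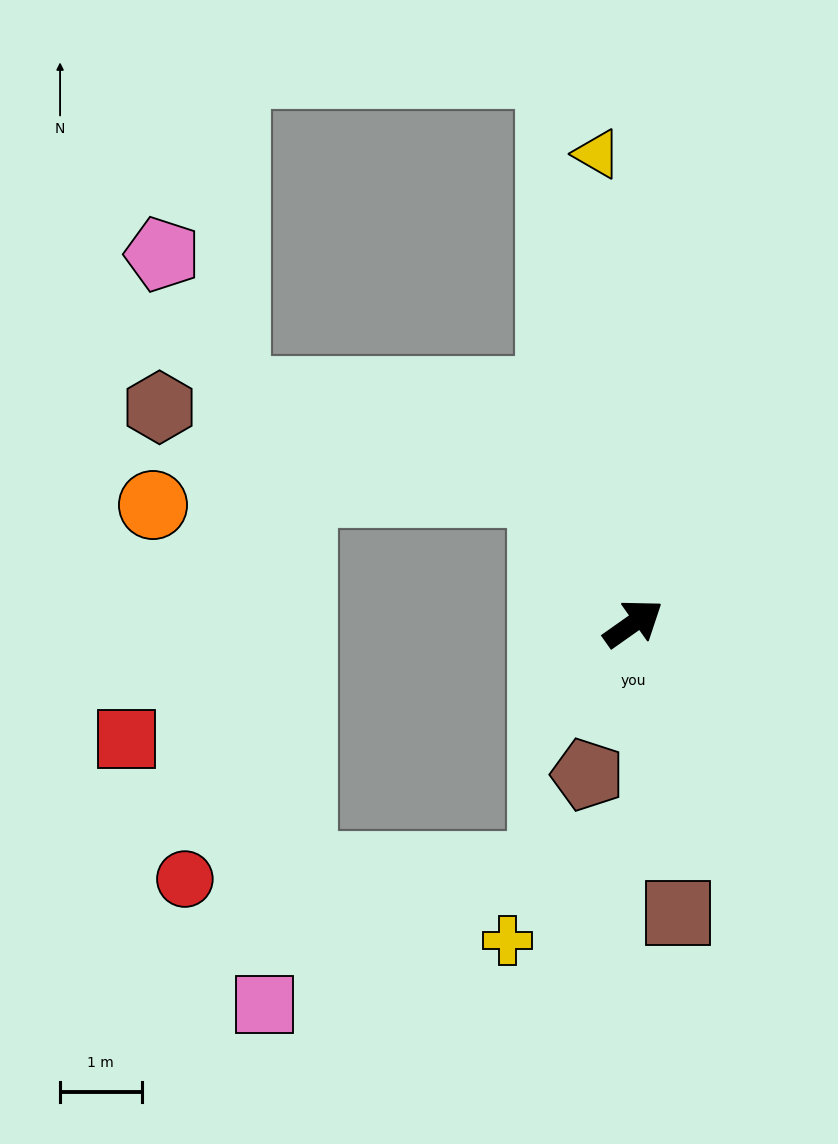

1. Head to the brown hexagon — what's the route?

blocked — turn left 90°, forward 1.9 m, then turn left 42°, forward 4.8 m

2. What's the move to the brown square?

turn right 116°, forward 3.6 m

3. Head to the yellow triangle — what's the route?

turn left 59°, forward 5.8 m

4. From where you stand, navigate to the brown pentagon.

turn right 142°, forward 1.9 m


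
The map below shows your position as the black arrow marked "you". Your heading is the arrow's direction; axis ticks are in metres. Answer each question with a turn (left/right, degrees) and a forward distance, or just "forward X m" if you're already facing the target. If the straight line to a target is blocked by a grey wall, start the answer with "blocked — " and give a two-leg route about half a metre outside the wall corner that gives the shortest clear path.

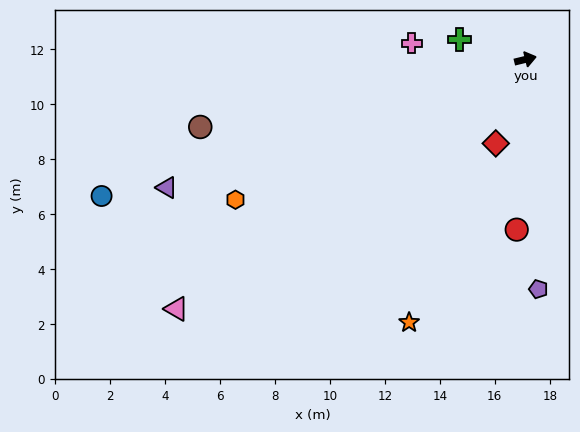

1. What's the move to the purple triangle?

turn right 174°, forward 13.9 m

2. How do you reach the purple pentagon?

turn right 101°, forward 8.4 m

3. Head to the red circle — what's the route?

turn right 107°, forward 6.2 m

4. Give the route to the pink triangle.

turn right 158°, forward 15.6 m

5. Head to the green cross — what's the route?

turn left 149°, forward 2.5 m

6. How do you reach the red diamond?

turn right 123°, forward 3.2 m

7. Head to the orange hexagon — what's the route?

turn right 168°, forward 11.7 m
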